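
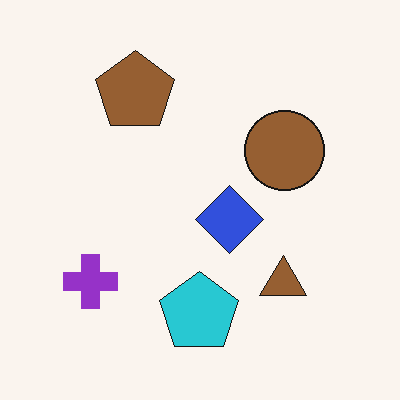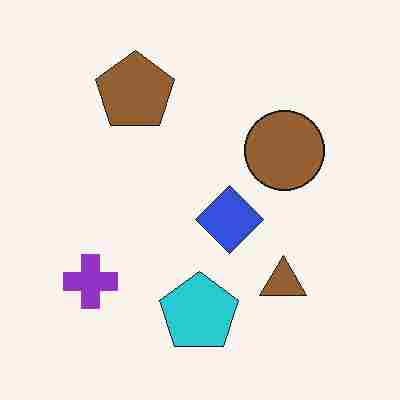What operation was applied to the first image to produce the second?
This is the original image degraded with heavy JPEG compression.

Blocky 8×8 compression artifacts appear around shape edges and the flat background shows ringing — characteristic JPEG degradation.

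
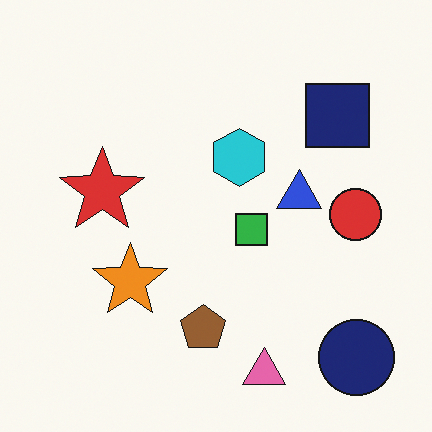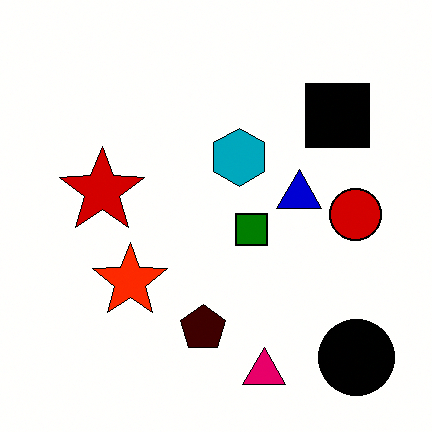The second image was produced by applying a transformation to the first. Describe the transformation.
It was given much higher contrast.

Tones are pushed away from mid-grey across the whole image — a global contrast change.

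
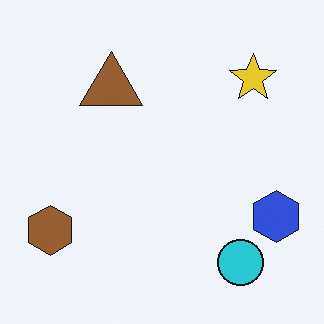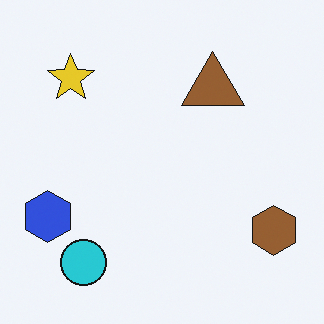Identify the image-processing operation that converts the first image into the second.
It was flipped horizontally (left ↔ right).

The blue hexagon is in the right of the first image and the left of the second — shapes on opposite sides of the vertical midline have swapped in a mirror flip.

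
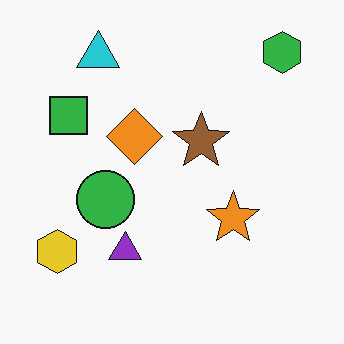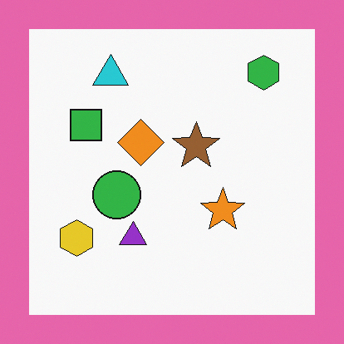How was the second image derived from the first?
The second image is the first framed with a pink border.

A solid pink frame runs around the edge of the second image, with the content slightly shrunk inside it.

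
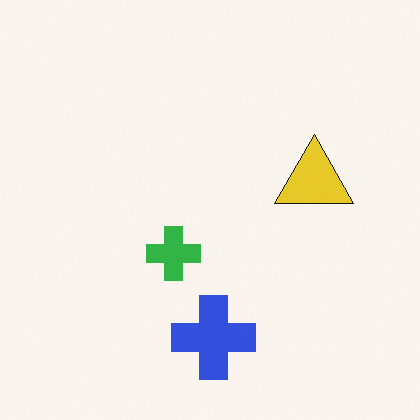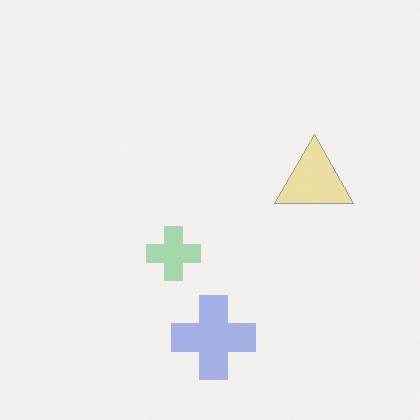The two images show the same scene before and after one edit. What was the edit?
The transformation is: given much lower contrast.

Tones are pushed toward mid-grey across the whole image — a global contrast change.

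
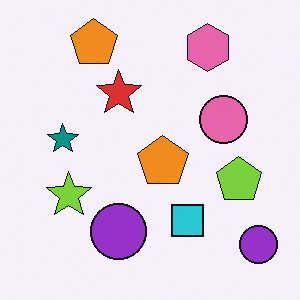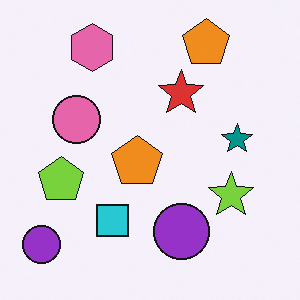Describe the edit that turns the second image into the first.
This is the original image flipped horizontally (left ↔ right).

The lime pentagon is in the left of the second image and the right of the first — shapes on opposite sides of the vertical midline have swapped in a mirror flip.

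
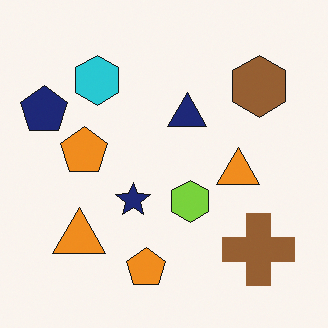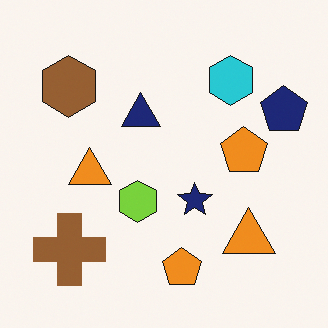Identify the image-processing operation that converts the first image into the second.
The image was flipped horizontally (left ↔ right).

The navy pentagon is in the left of the first image and the right of the second — shapes on opposite sides of the vertical midline have swapped in a mirror flip.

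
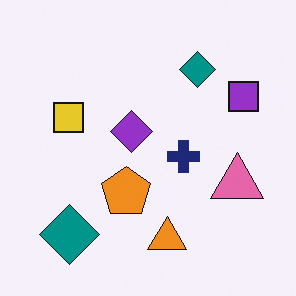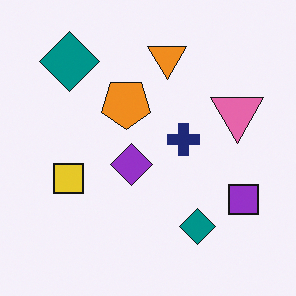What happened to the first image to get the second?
This is the original image flipped vertically (top ↔ bottom).

The orange triangle is in the bottom of the first image and the top of the second — shapes on opposite sides of the horizontal midline have swapped in a mirror flip.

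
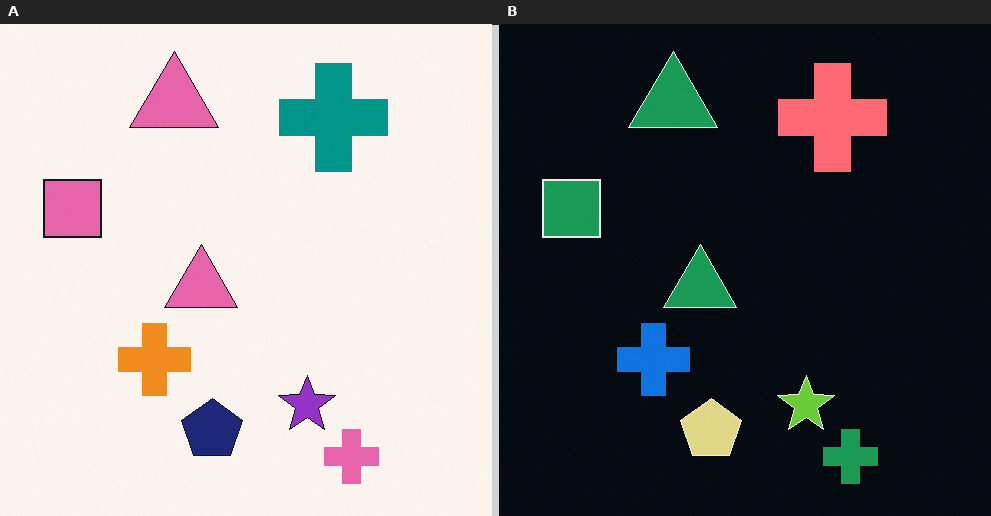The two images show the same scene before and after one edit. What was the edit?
This is the original image color-inverted (negative).

The light background has become dark and every shape's color is its complement — a photographic negative.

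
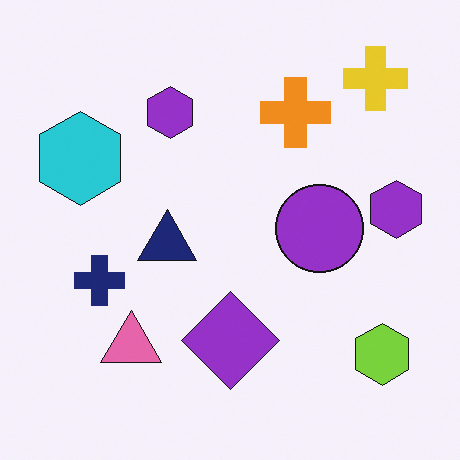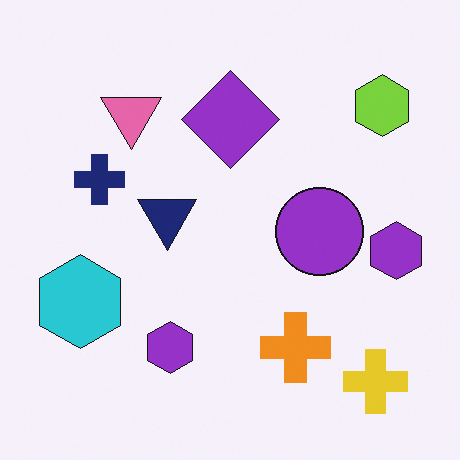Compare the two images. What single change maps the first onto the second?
Flipped vertically (top ↔ bottom).

The yellow cross is in the top-right of the first image and the bottom-right of the second — shapes on opposite sides of the horizontal midline have swapped in a mirror flip.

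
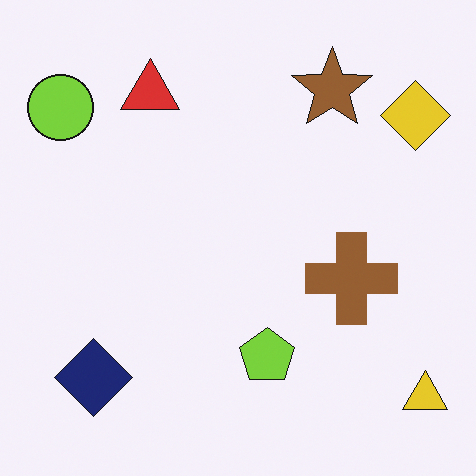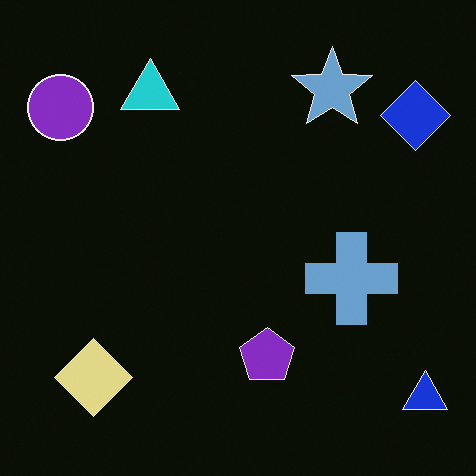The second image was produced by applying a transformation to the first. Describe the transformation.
It was color-inverted (negative).

The light background has become dark and every shape's color is its complement — a photographic negative.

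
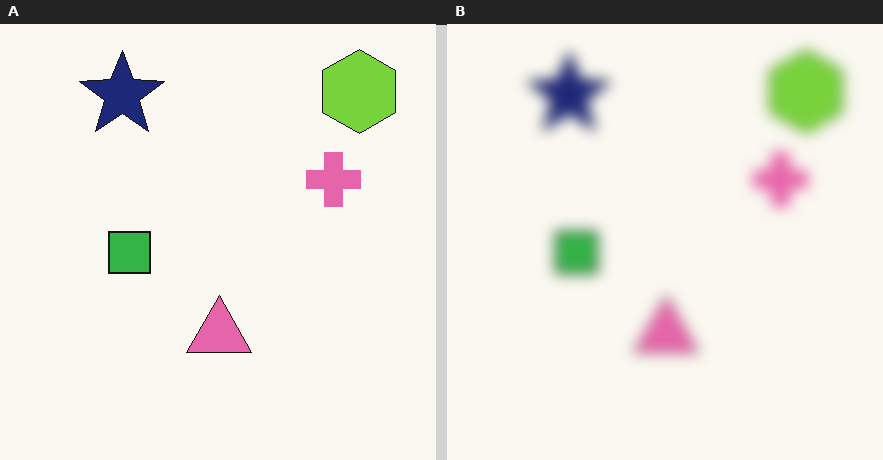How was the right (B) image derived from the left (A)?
Strongly gaussian-blurred.

Shape edges and outlines are uniformly softened across the whole image.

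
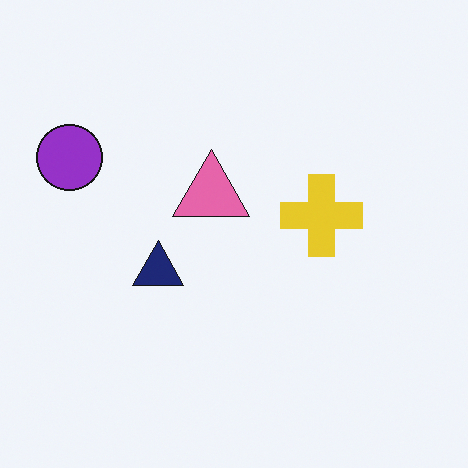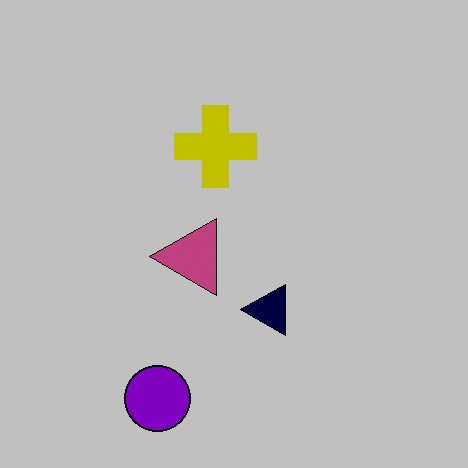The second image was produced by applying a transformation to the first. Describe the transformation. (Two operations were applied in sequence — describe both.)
The second image is the first rotated 90° counter-clockwise, then heavily posterized to just a handful of flat colors.

The purple circle sits in the left of the first image and the bottom of the second — consistent with a whole-image 90° counter-clockwise rotation. Each flat color has snapped to a coarser quantized level — most visibly, the near-white background has dropped to a flat grey.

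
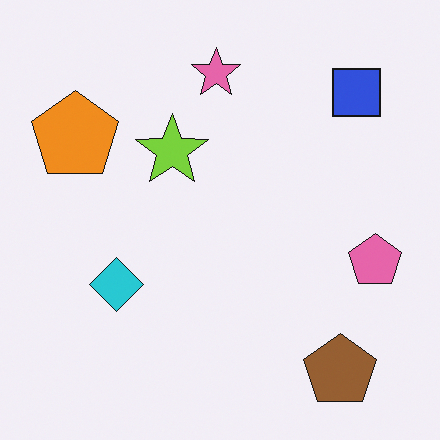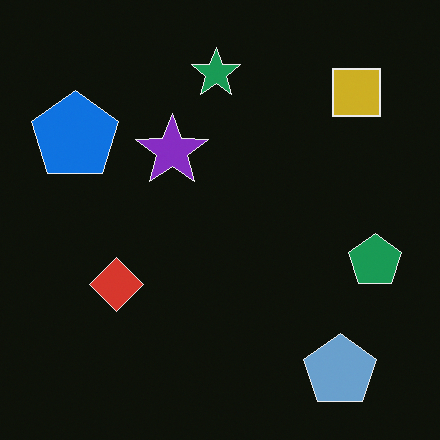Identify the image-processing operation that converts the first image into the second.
The image was color-inverted (negative).

The light background has become dark and every shape's color is its complement — a photographic negative.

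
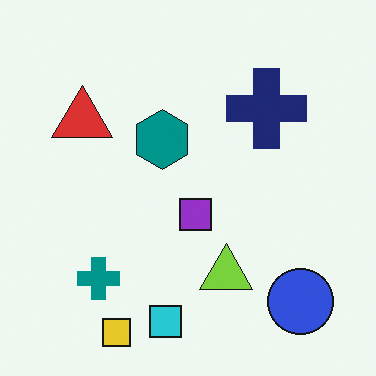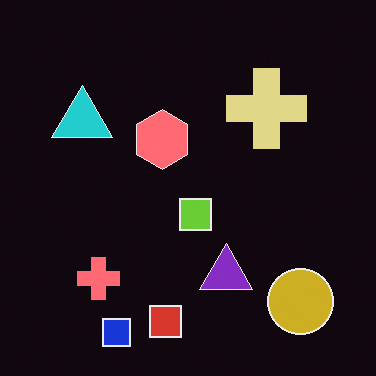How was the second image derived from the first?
The second image is the first color-inverted (negative).

The light background has become dark and every shape's color is its complement — a photographic negative.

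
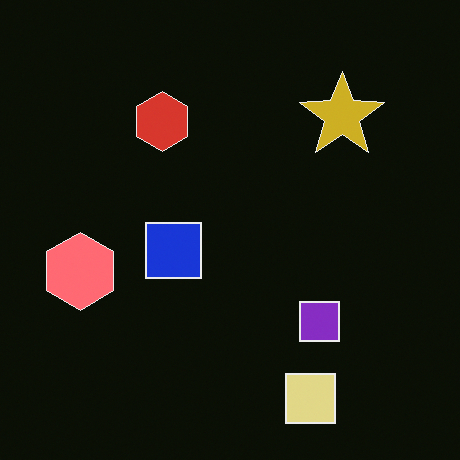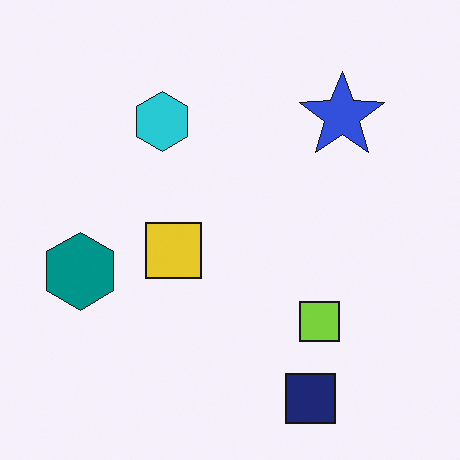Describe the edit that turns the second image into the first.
It was color-inverted (negative).

The light background has become dark and every shape's color is its complement — a photographic negative.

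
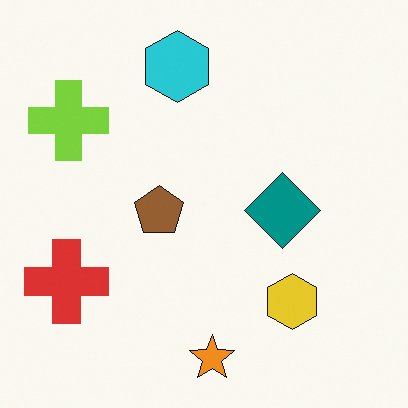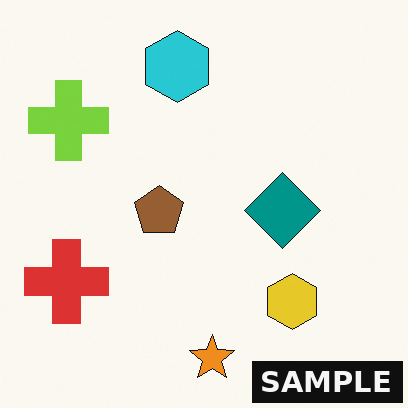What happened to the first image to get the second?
It was watermarked with the text "SAMPLE" in the lower-right corner.

A dark label reading "SAMPLE" appears in the lower-right corner.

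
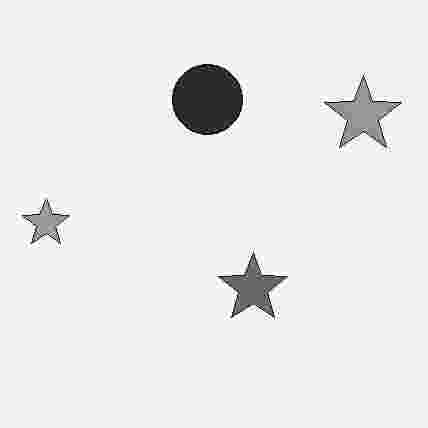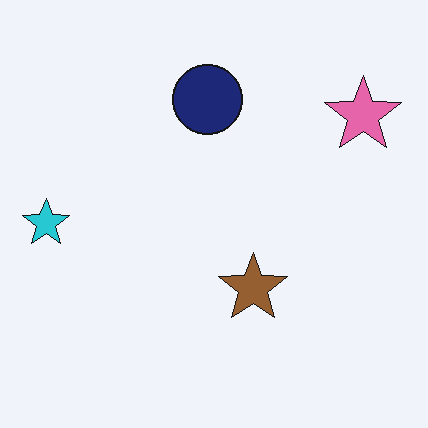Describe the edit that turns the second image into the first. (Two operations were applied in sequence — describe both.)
This is the original image converted to grayscale, then heavily JPEG-compressed with obvious blocking artifacts.

All color is removed — every shape is now a shade of grey. Blocky 8×8 compression artifacts appear around shape edges and the flat background shows ringing — characteristic JPEG degradation.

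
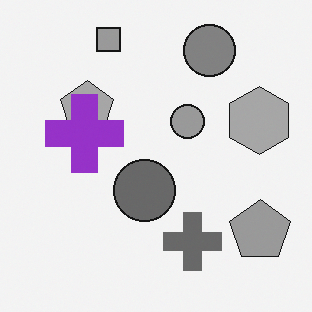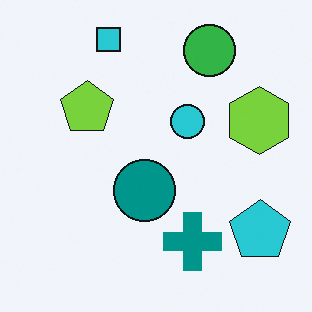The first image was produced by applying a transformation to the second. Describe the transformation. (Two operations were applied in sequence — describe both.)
Converted to grayscale, then overlaid with an additional purple cross.

All color is removed — every shape is now a shade of grey. A purple cross appears in the first image that is absent from the second.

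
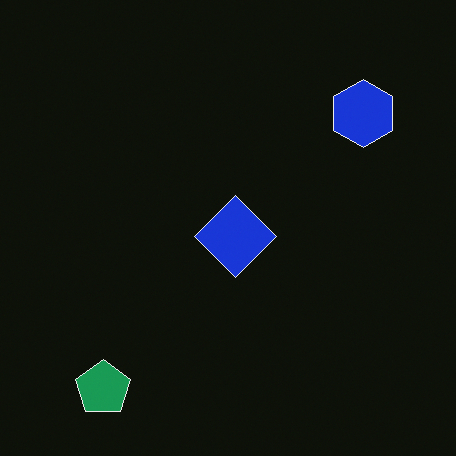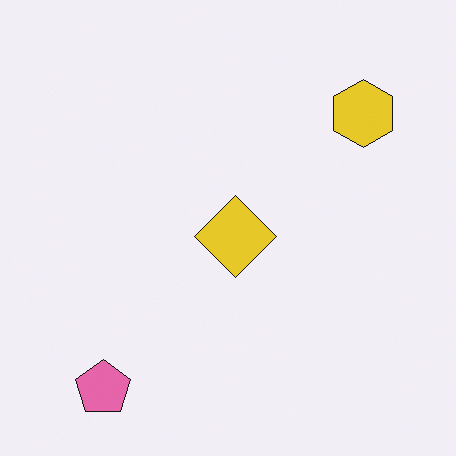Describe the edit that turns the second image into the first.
It was color-inverted (negative).

The light background has become dark and every shape's color is its complement — a photographic negative.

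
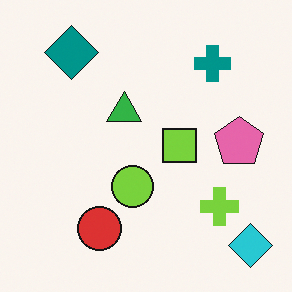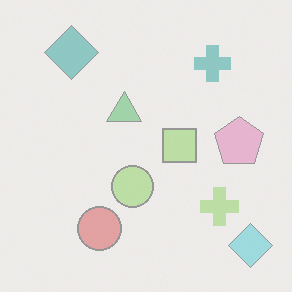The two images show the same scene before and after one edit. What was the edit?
The second image is the first given much lower contrast.

Tones are pushed toward mid-grey across the whole image — a global contrast change.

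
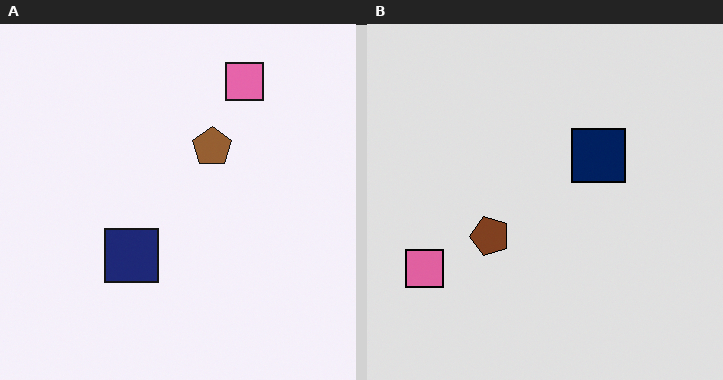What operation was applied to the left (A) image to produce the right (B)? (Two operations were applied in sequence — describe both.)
The transformation is: posterized to a reduced palette, then transposed (reflected across the top-left ↔ bottom-right diagonal).

Each flat color has snapped to a coarser quantized level — most visibly, the near-white background has dropped to a flat grey. Shapes have swapped their row and column positions — what was in the top-right is now in the bottom-left — a diagonal reflection.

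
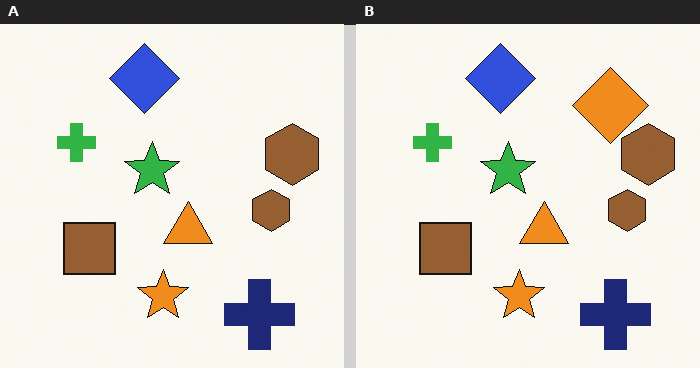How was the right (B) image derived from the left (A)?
The right (B) image is the left (A) overlaid with an additional orange diamond.

An orange diamond appears in the right (B) image that is absent from the left (A).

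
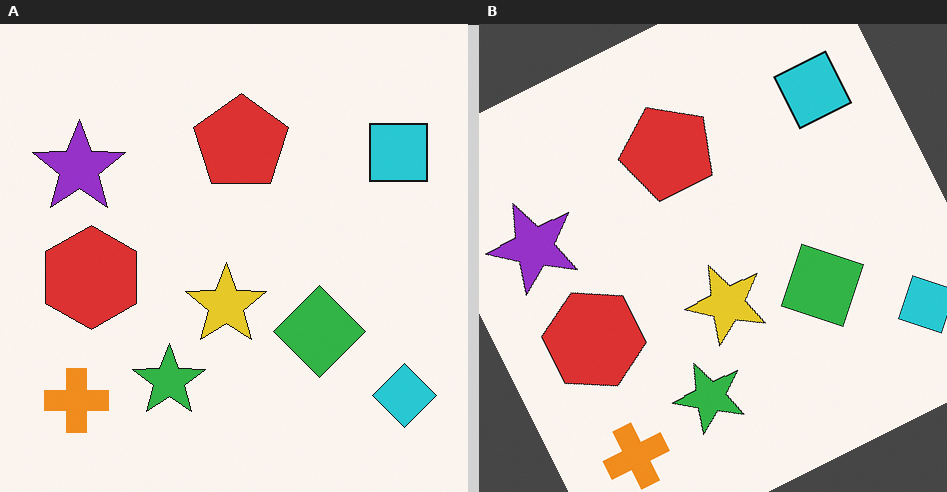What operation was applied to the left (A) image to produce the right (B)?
The transformation is: rotated counter-clockwise by a moderate amount.

Every shape is tilted by the same angle and the image corners show triangular fill wedges — a whole-image rotation by a non-right angle.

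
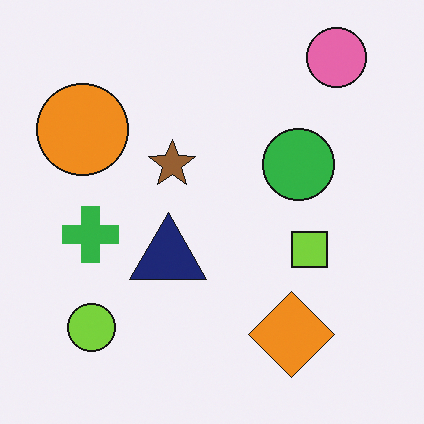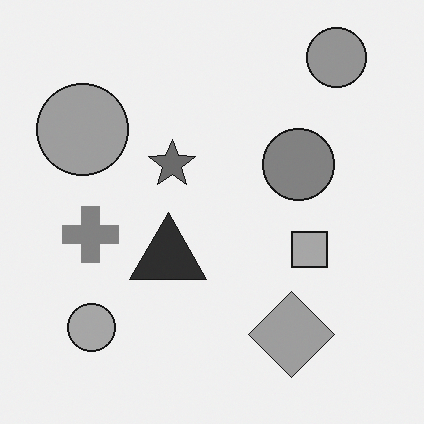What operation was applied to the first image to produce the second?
This is the original image converted to grayscale.

All color is removed — every shape is now a shade of grey.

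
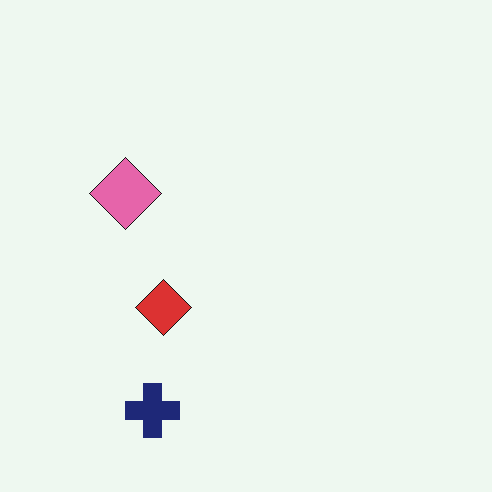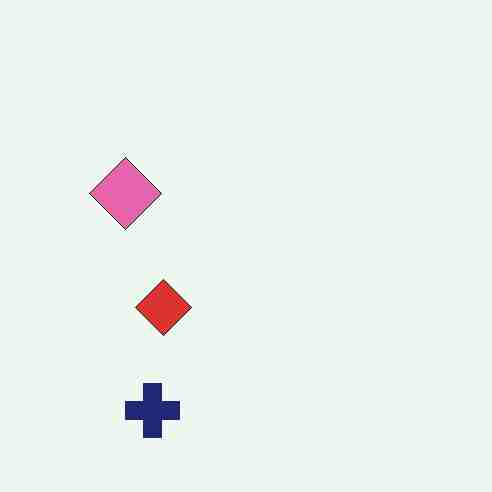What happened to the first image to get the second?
The second image is the first degraded with heavy JPEG compression.

Blocky 8×8 compression artifacts appear around shape edges and the flat background shows ringing — characteristic JPEG degradation.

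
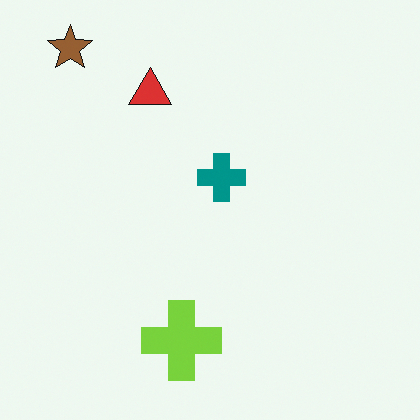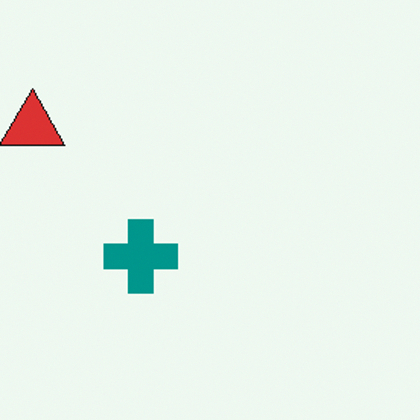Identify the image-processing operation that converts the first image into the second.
Cropped to a modestly smaller region and rescaled.

The visible shapes are larger and the field of view is narrower; shapes near the original edges may be partly or wholly outside the frame — a crop-and-rescale.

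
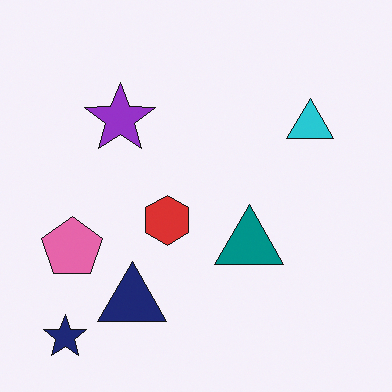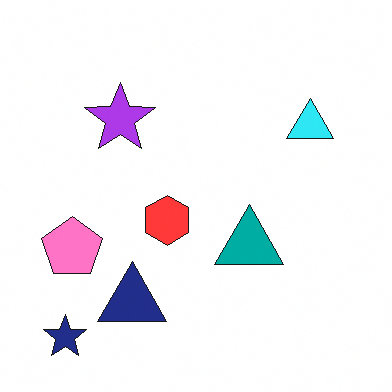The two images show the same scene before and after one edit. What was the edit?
The image was slightly brightened.

Every pixel — background and shapes alike — is uniformly brightened.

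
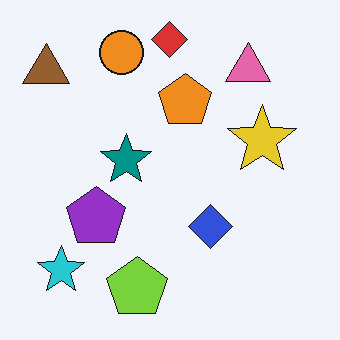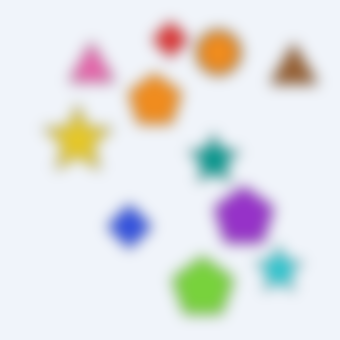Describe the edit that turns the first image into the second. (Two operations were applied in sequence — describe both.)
The second image is the first heavily blurred, then flipped horizontally (left ↔ right).

Shape edges and outlines are uniformly softened across the whole image. The brown triangle is in the top-left of the first image and the top-right of the second — shapes on opposite sides of the vertical midline have swapped in a mirror flip.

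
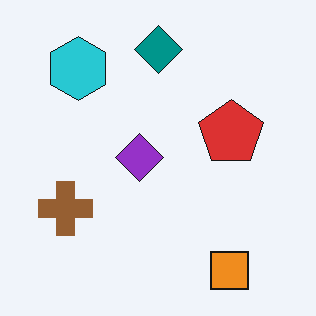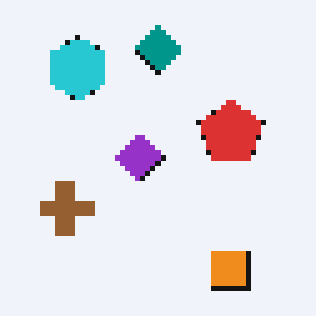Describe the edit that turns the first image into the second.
It was lightly pixelated (a mild mosaic effect).

Shapes are reduced to large square blocks; fine edges and outlines are lost — a downscale-then-upscale (mosaic) effect.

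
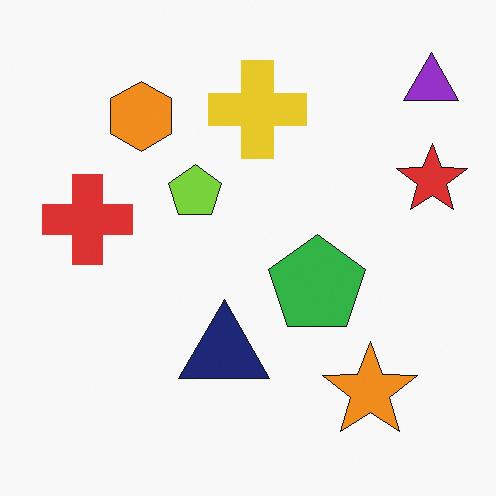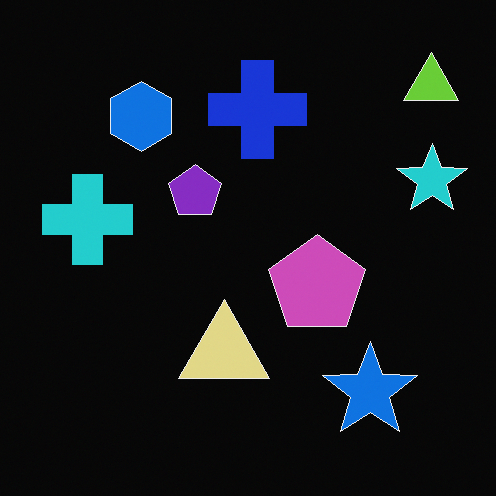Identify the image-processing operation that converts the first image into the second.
This is the original image color-inverted (negative).

The light background has become dark and every shape's color is its complement — a photographic negative.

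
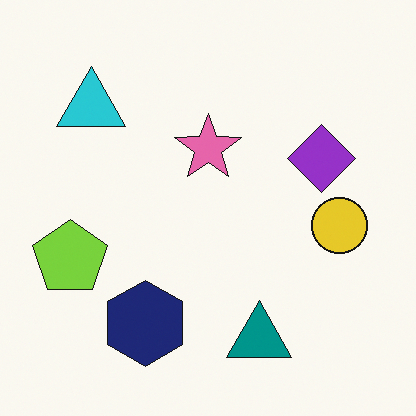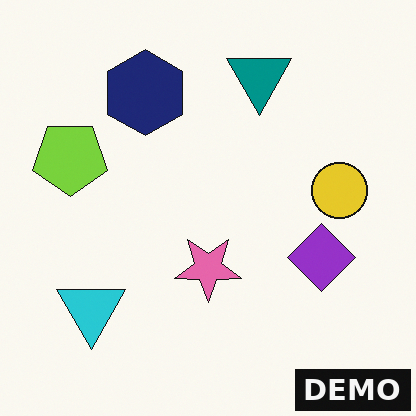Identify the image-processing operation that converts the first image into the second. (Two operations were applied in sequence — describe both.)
The image was flipped vertically (top ↔ bottom), then watermarked with the text "DEMO" in the lower-right corner.

The teal triangle is in the bottom of the first image and the top of the second — shapes on opposite sides of the horizontal midline have swapped in a mirror flip. A dark label reading "DEMO" appears in the lower-right corner.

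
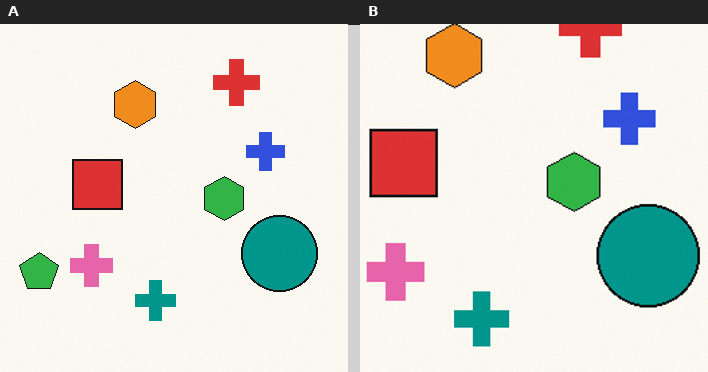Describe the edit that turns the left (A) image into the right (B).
It was cropped slightly and scaled back up.

The visible shapes are larger and the field of view is narrower; shapes near the original edges may be partly or wholly outside the frame — a crop-and-rescale.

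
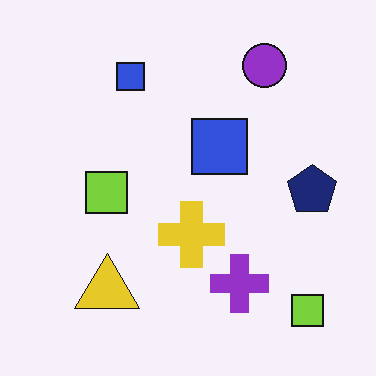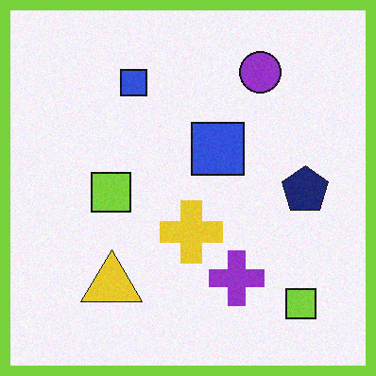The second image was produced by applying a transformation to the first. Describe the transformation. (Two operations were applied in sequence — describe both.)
It was degraded with light additive noise, then framed with a lime border.

Random speckle covers the whole image, including the flat background. A solid lime frame runs around the edge of the second image, with the content slightly shrunk inside it.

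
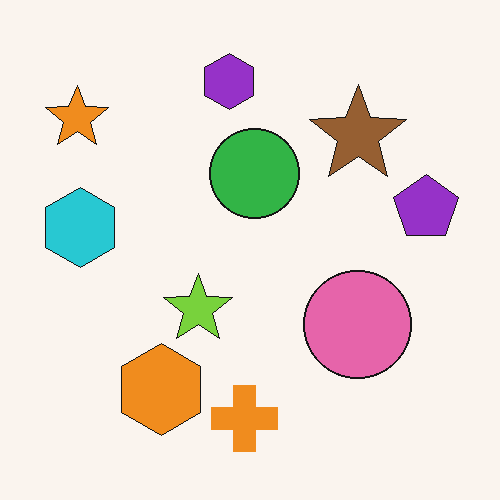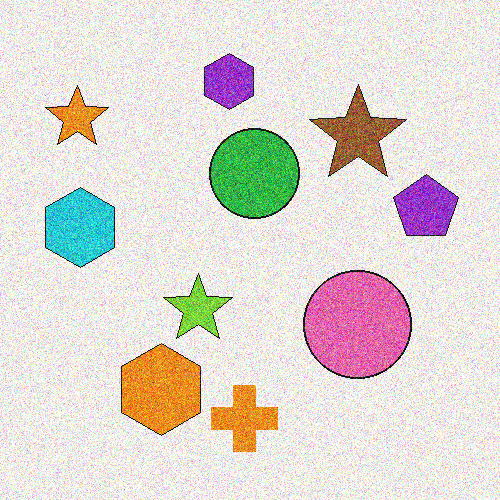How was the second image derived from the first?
This is the original image degraded with a thick layer of grain.

Random speckle covers the whole image, including the flat background.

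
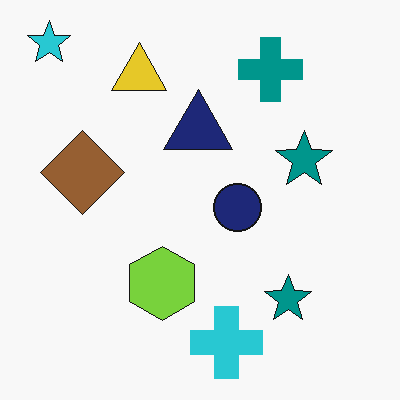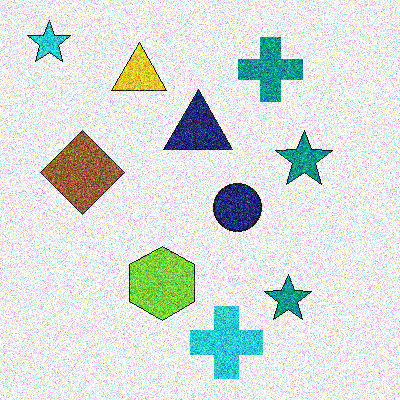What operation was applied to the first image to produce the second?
It was degraded with heavy additive noise.

Random speckle covers the whole image, including the flat background.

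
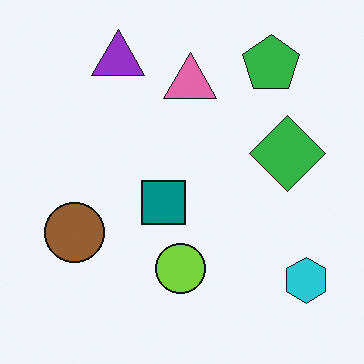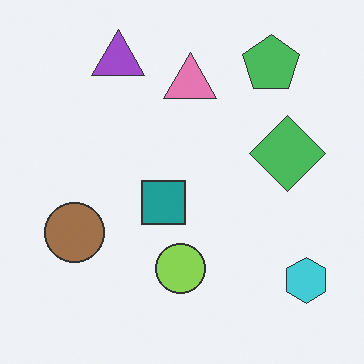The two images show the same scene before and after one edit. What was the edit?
Given slightly reduced contrast.

Tones are pushed toward mid-grey across the whole image — a global contrast change.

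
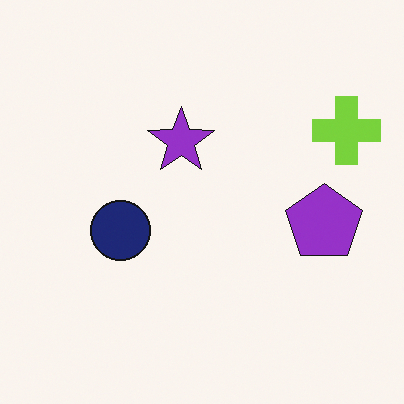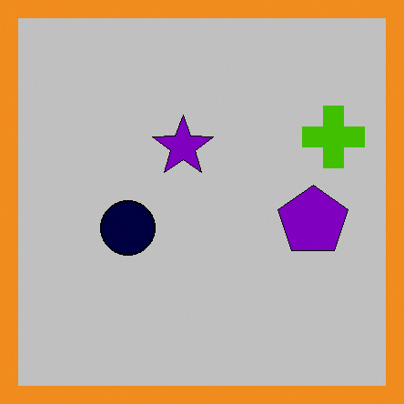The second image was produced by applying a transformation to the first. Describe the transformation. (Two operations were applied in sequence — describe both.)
The transformation is: aggressively posterized, then framed with a orange border.

Each flat color has snapped to a coarser quantized level — most visibly, the near-white background has dropped to a flat grey. A solid orange frame runs around the edge of the second image, with the content slightly shrunk inside it.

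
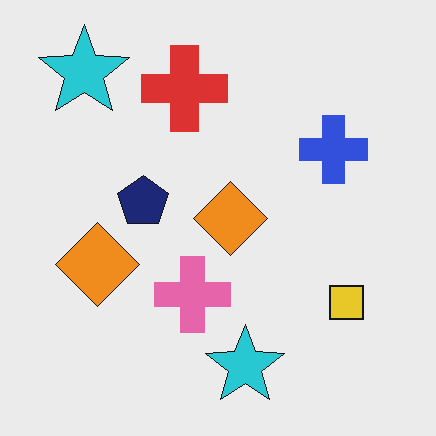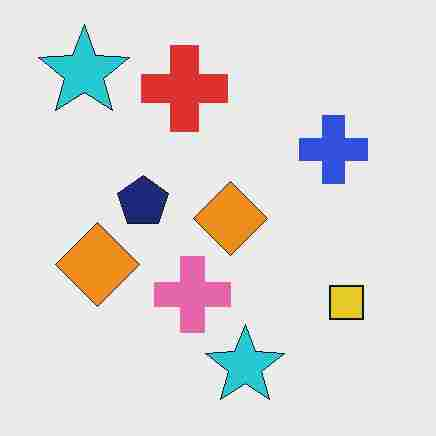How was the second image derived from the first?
Degraded with heavy JPEG compression.

Blocky 8×8 compression artifacts appear around shape edges and the flat background shows ringing — characteristic JPEG degradation.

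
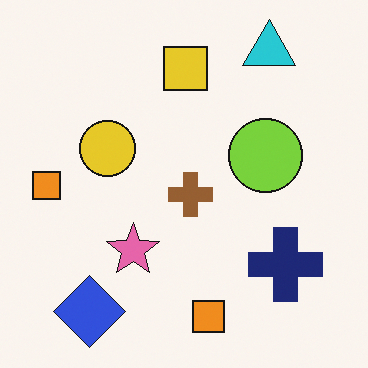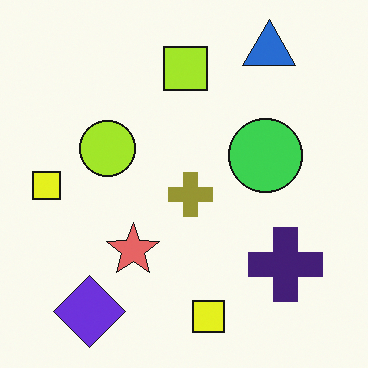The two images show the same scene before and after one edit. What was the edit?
It was hue-shifted slightly.

Every shape's color has rotated by the same amount around the hue wheel — a uniform hue shift.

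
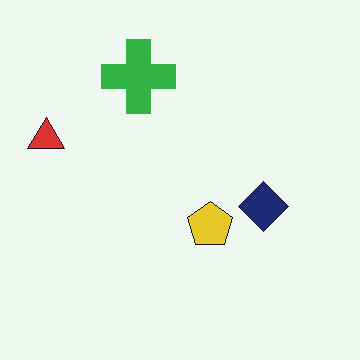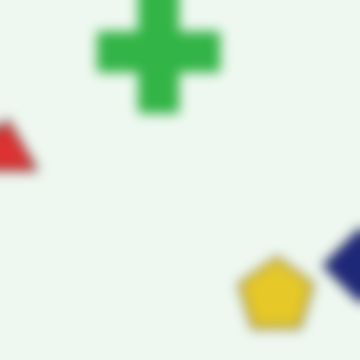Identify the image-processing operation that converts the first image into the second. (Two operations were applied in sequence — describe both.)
Cropped to a noticeably smaller region and rescaled, then strongly gaussian-blurred.

The visible shapes are larger and the field of view is narrower; shapes near the original edges may be partly or wholly outside the frame — a crop-and-rescale. Shape edges and outlines are uniformly softened across the whole image.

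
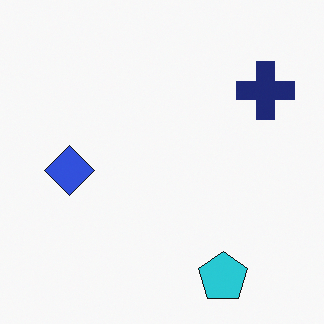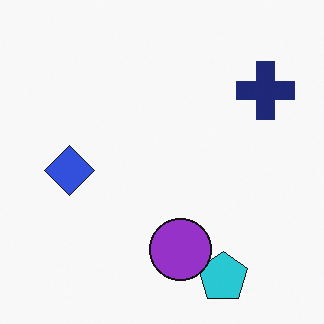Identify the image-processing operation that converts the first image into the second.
Overlaid with an additional purple circle.

A purple circle appears in the second image that is absent from the first.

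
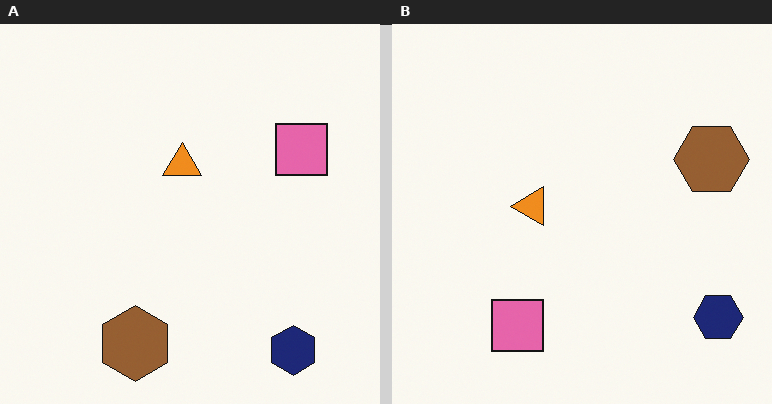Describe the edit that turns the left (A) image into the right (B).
The image was transposed (reflected across the top-left ↔ bottom-right diagonal).

Shapes have swapped their row and column positions — what was in the top-right is now in the bottom-left — a diagonal reflection.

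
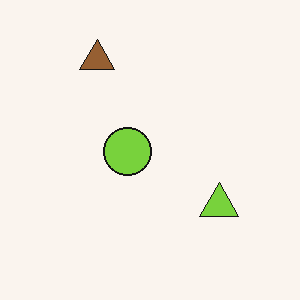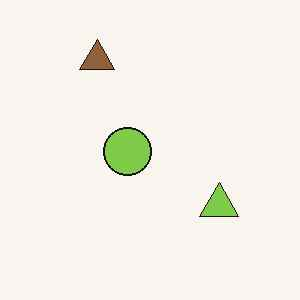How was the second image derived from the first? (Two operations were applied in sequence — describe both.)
The transformation is: slightly desaturated, then JPEG-compressed with visible artifacts.

All colors are more muted and greyish — a global saturation change. Blocky 8×8 compression artifacts appear around shape edges and the flat background shows ringing — characteristic JPEG degradation.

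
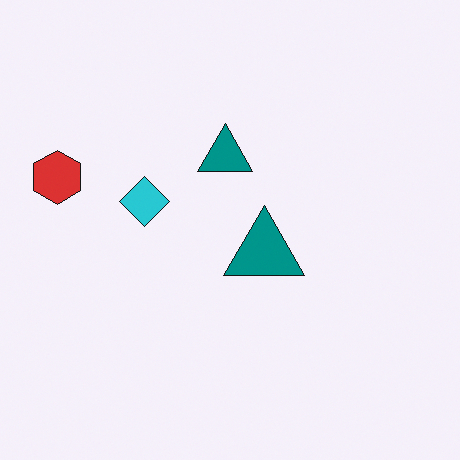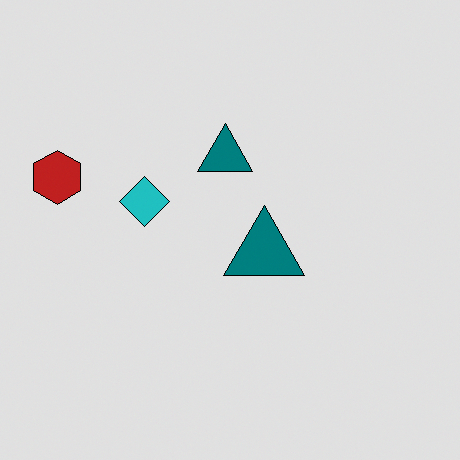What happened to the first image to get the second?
It was moderately posterized.

Each flat color has snapped to a coarser quantized level — most visibly, the near-white background has dropped to a flat grey.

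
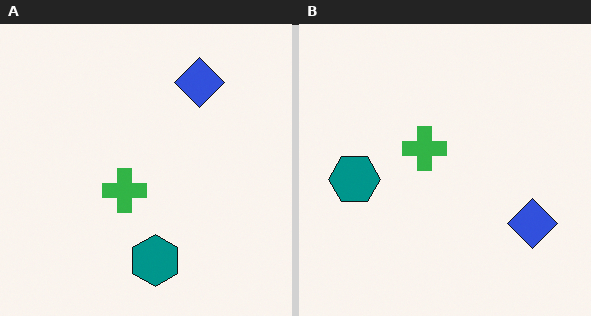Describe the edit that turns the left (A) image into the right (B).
The transformation is: rotated 90° clockwise.

The blue diamond sits in the top-right of the left (A) image and the bottom-right of the right (B) — consistent with a whole-image 90° clockwise rotation.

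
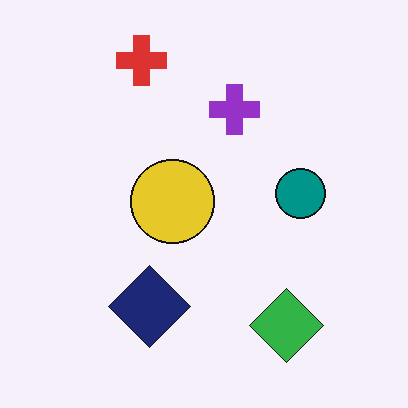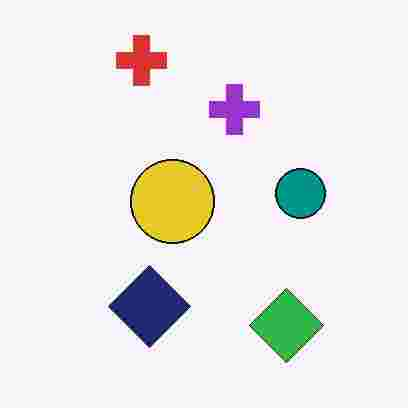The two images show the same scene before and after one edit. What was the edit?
The image was heavily JPEG-compressed with obvious blocking artifacts.

Blocky 8×8 compression artifacts appear around shape edges and the flat background shows ringing — characteristic JPEG degradation.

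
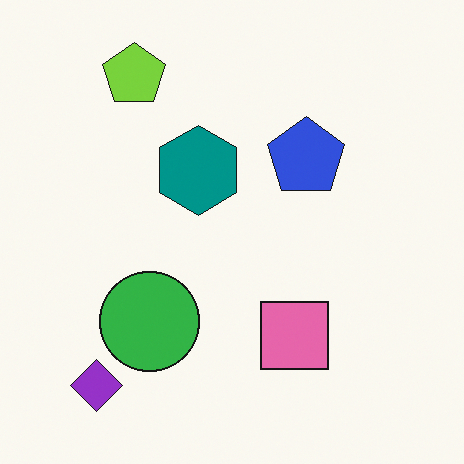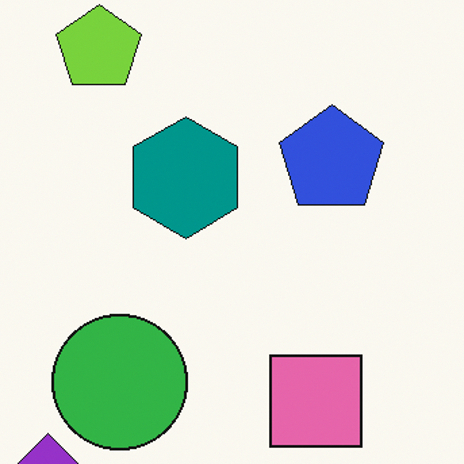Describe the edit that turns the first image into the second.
The transformation is: cropped slightly and scaled back up.

The visible shapes are larger and the field of view is narrower; shapes near the original edges may be partly or wholly outside the frame — a crop-and-rescale.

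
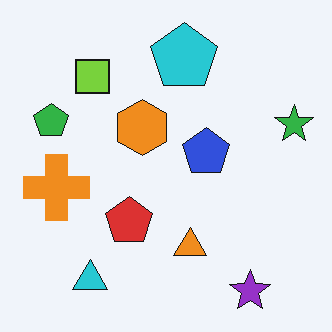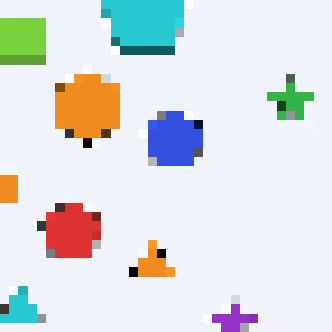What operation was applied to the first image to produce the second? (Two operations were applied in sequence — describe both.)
The second image is the first cropped to a modestly smaller region and rescaled, then heavily pixelated into large blocks.

The visible shapes are larger and the field of view is narrower; shapes near the original edges may be partly or wholly outside the frame — a crop-and-rescale. Shapes are reduced to large square blocks; fine edges and outlines are lost — a downscale-then-upscale (mosaic) effect.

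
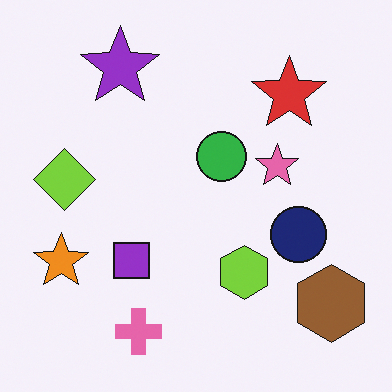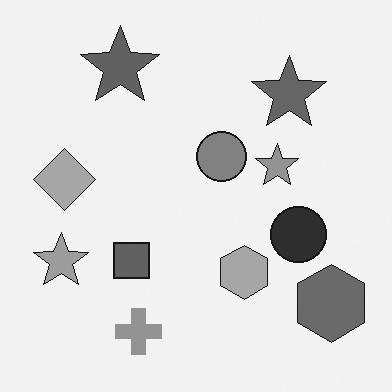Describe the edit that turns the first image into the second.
The transformation is: converted to grayscale.

All color is removed — every shape is now a shade of grey.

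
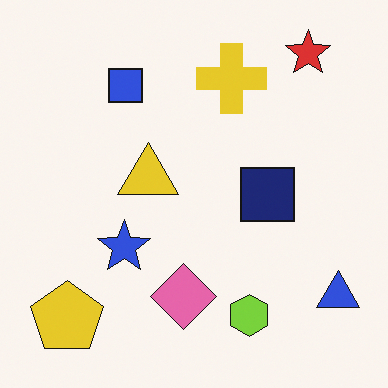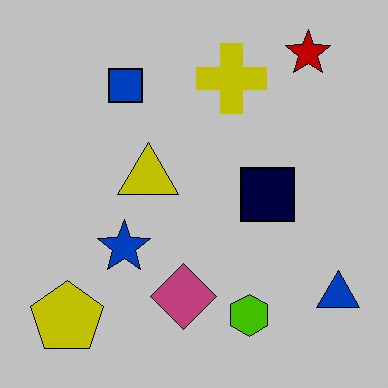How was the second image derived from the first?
Aggressively posterized.

Each flat color has snapped to a coarser quantized level — most visibly, the near-white background has dropped to a flat grey.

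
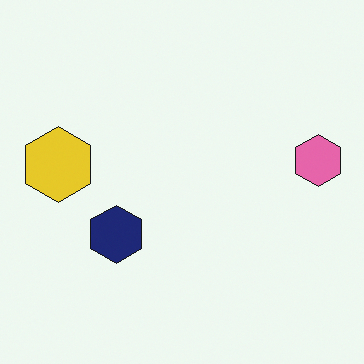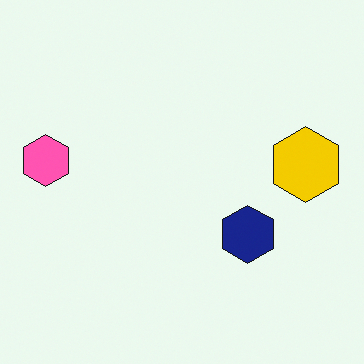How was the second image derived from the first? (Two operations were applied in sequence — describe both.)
The image was flipped horizontally (left ↔ right), then slightly oversaturated.

The pink hexagon is in the right of the first image and the left of the second — shapes on opposite sides of the vertical midline have swapped in a mirror flip. All colors are more vivid — a global saturation change.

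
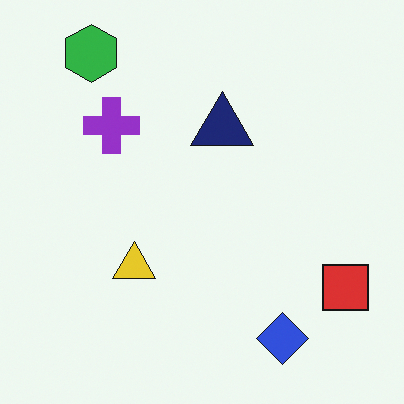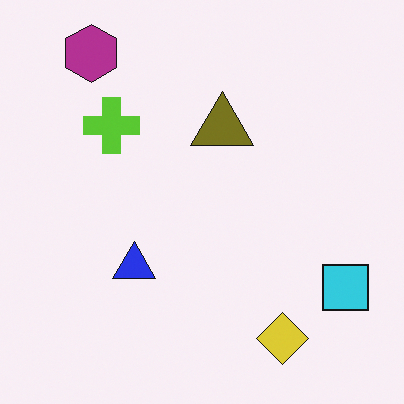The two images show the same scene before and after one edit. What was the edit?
Hue-shifted through roughly half the color wheel.

Every shape's color has rotated by the same amount around the hue wheel — a uniform hue shift.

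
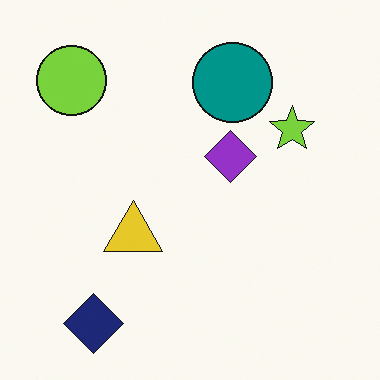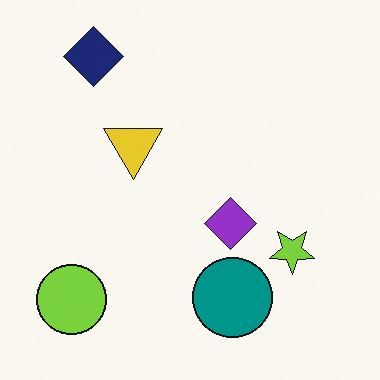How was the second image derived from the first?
It was flipped vertically (top ↔ bottom).

The navy diamond is in the bottom-left of the first image and the top-left of the second — shapes on opposite sides of the horizontal midline have swapped in a mirror flip.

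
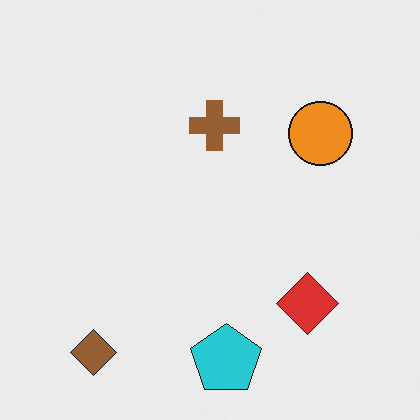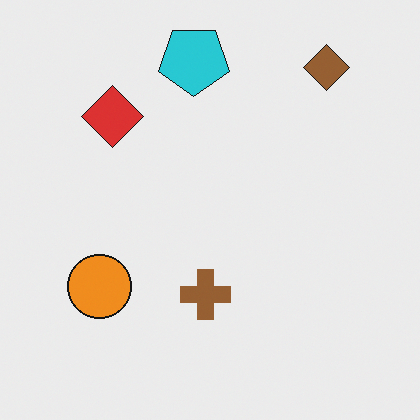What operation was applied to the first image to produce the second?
The transformation is: rotated 180°.

The brown diamond sits in the bottom-left of the first image and the top-right of the second — consistent with a whole-image 180° rotation.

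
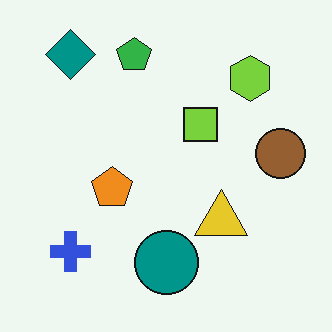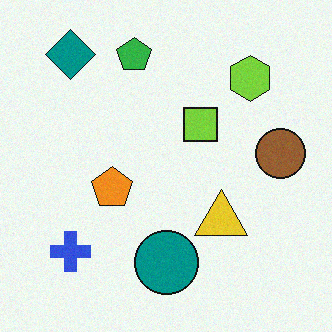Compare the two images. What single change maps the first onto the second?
The second image is the first degraded with subtle gaussian noise.

Random speckle covers the whole image, including the flat background.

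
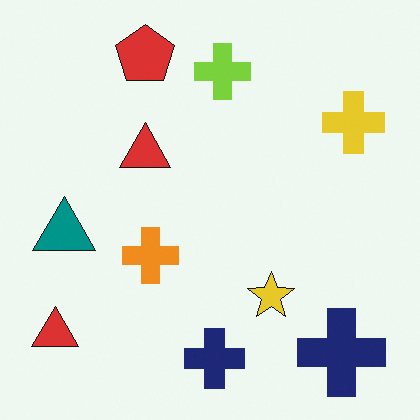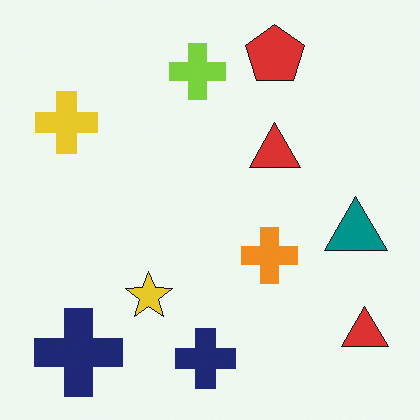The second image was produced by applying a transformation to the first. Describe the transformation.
Flipped horizontally (left ↔ right).

The teal triangle is in the left of the first image and the right of the second — shapes on opposite sides of the vertical midline have swapped in a mirror flip.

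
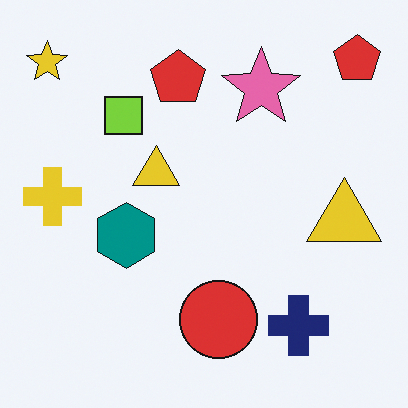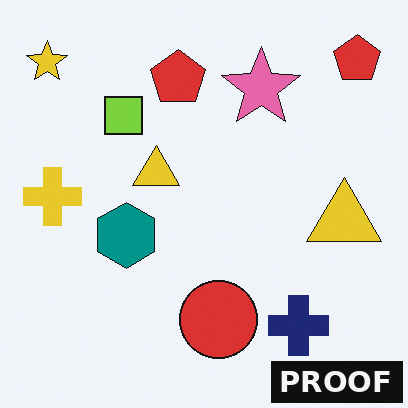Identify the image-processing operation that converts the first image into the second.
The second image is the first watermarked with the text "PROOF" in the lower-right corner.

A dark label reading "PROOF" appears in the lower-right corner.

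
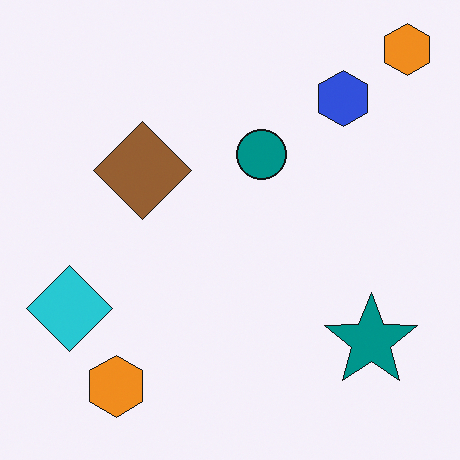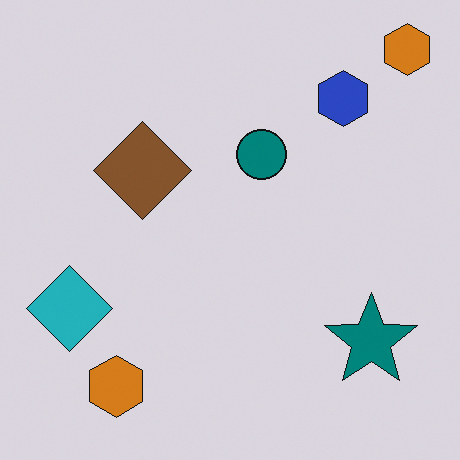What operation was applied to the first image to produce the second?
The image was darkened a little.

Every pixel — background and shapes alike — is uniformly darkened.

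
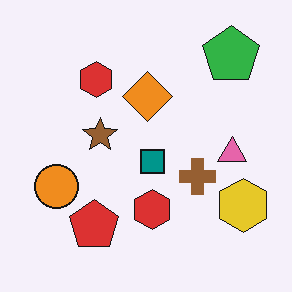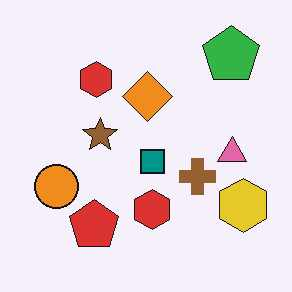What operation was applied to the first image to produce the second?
This is the original image given moderate JPEG compression.

Blocky 8×8 compression artifacts appear around shape edges and the flat background shows ringing — characteristic JPEG degradation.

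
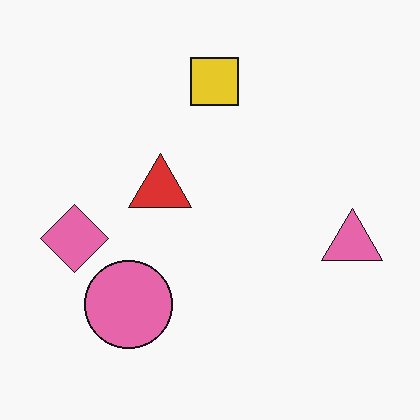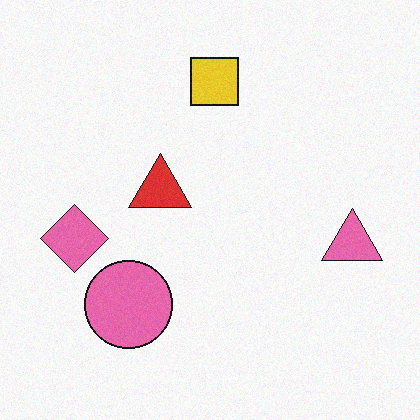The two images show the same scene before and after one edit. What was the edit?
It was degraded with subtle gaussian noise.

Random speckle covers the whole image, including the flat background.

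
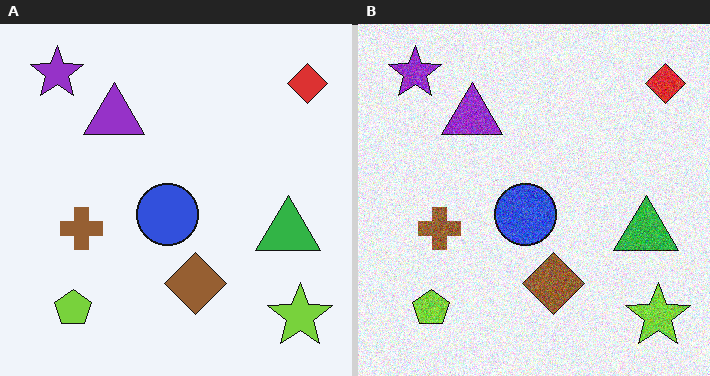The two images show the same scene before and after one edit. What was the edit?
The image was degraded with visible gaussian noise.

Random speckle covers the whole image, including the flat background.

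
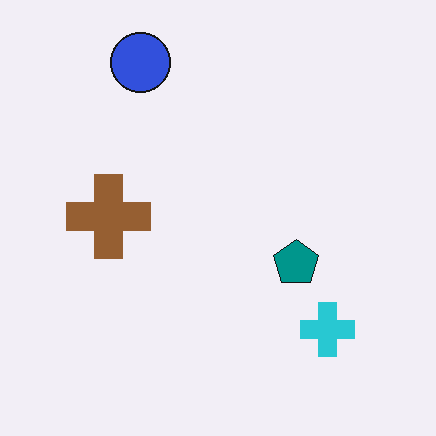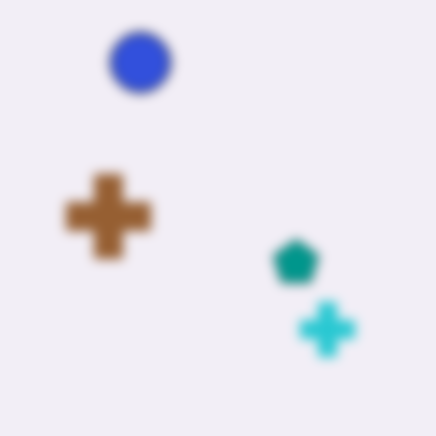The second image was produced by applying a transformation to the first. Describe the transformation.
This is the original image strongly gaussian-blurred.

Shape edges and outlines are uniformly softened across the whole image.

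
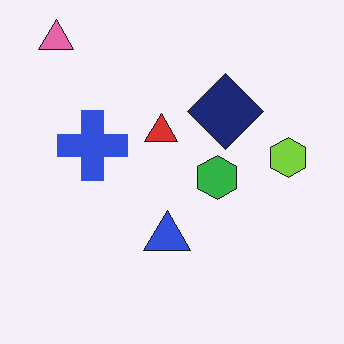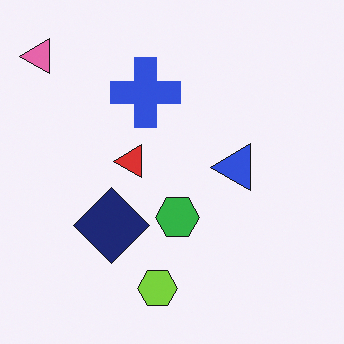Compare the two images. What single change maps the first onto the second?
The transformation is: transposed (reflected across the top-left ↔ bottom-right diagonal).

Shapes have swapped their row and column positions — what was in the top-right is now in the bottom-left — a diagonal reflection.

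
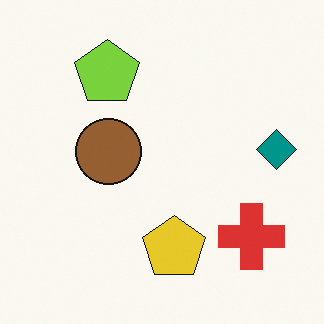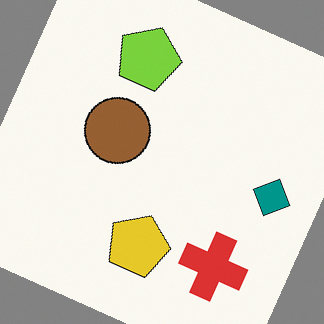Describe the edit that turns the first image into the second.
Rotated clockwise by a moderate amount.

Every shape is tilted by the same angle and the image corners show triangular fill wedges — a whole-image rotation by a non-right angle.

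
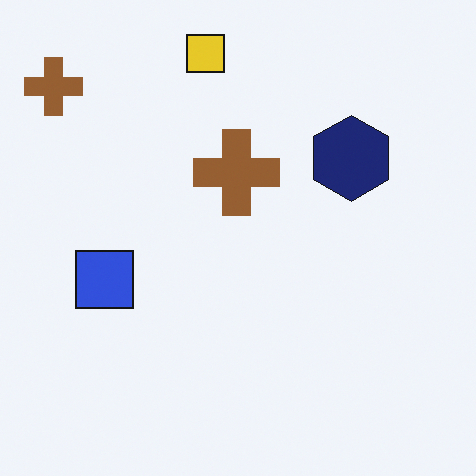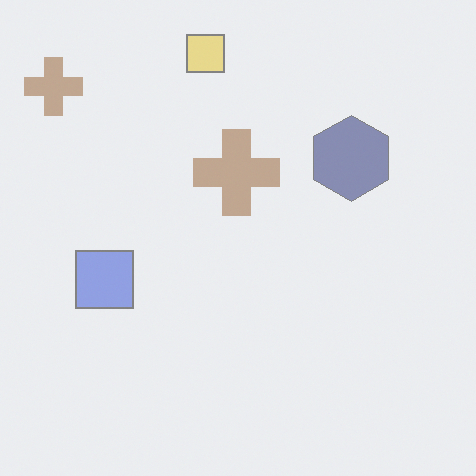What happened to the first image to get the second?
The second image is the first given much lower contrast.

Tones are pushed toward mid-grey across the whole image — a global contrast change.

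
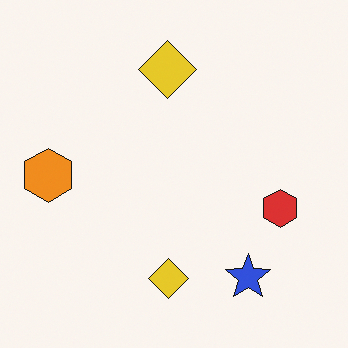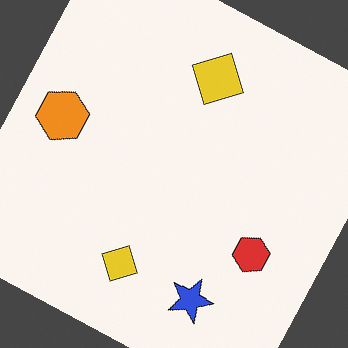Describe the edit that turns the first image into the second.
It was rotated clockwise by a clearly visible amount.

Every shape is tilted by the same angle and the image corners show triangular fill wedges — a whole-image rotation by a non-right angle.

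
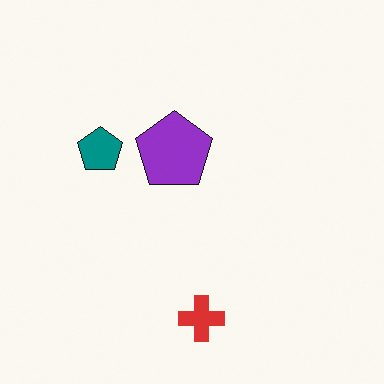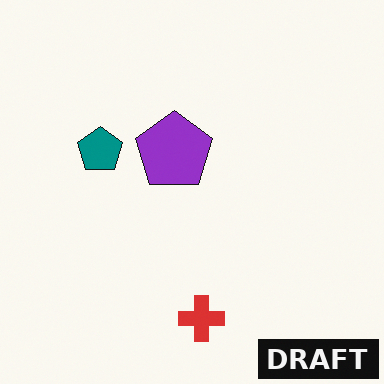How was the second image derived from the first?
The transformation is: watermarked with the text "DRAFT" in the lower-right corner.

A dark label reading "DRAFT" appears in the lower-right corner.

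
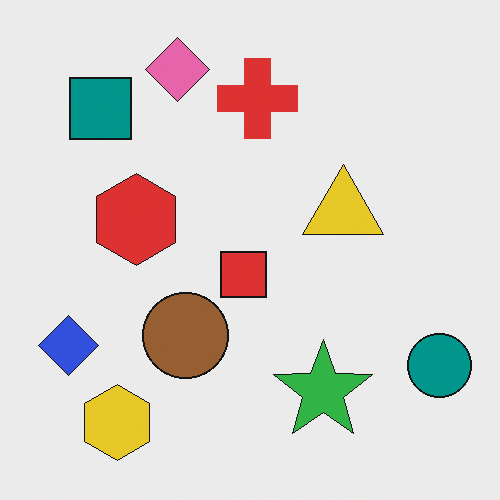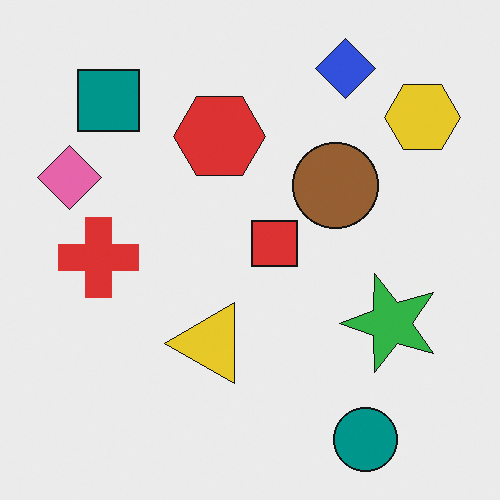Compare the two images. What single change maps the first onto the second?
It was transposed (reflected across the top-left ↔ bottom-right diagonal).

Shapes have swapped their row and column positions — what was in the top-right is now in the bottom-left — a diagonal reflection.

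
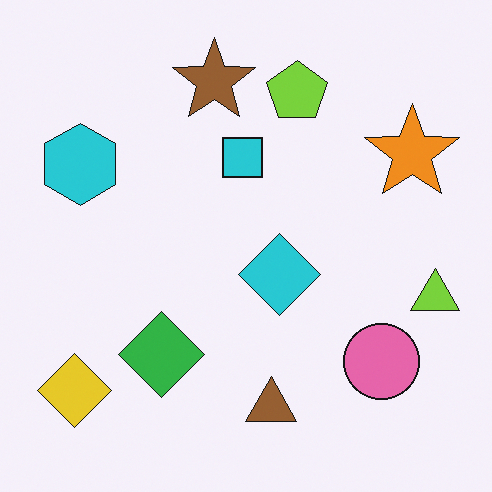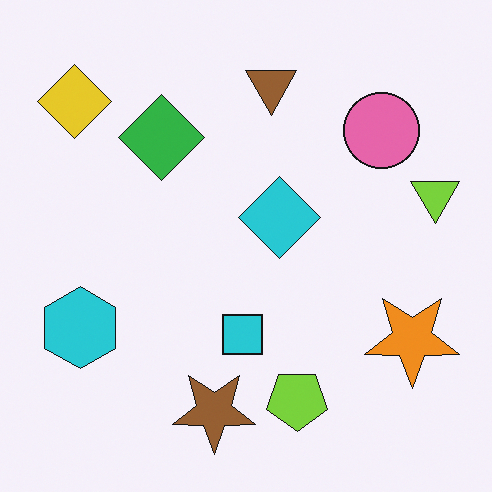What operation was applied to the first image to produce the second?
It was flipped vertically (top ↔ bottom).

The brown star is in the top of the first image and the bottom of the second — shapes on opposite sides of the horizontal midline have swapped in a mirror flip.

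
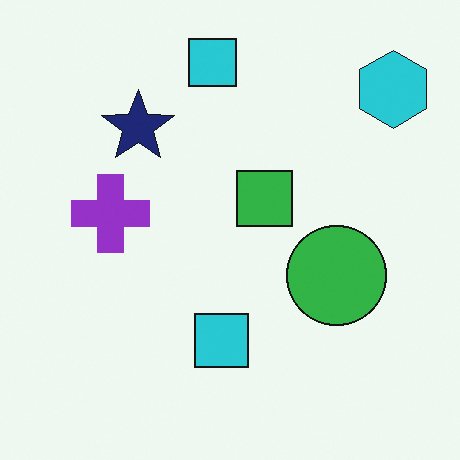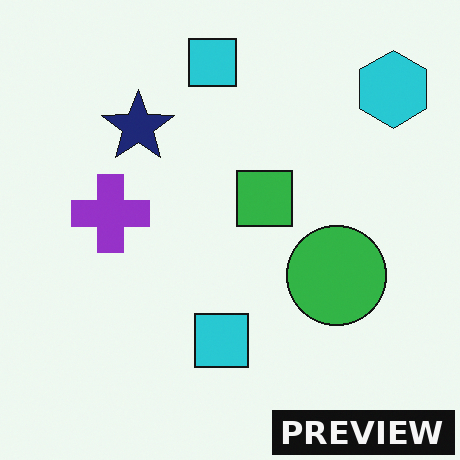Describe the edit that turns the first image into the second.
Watermarked with the text "PREVIEW" in the lower-right corner.

A dark label reading "PREVIEW" appears in the lower-right corner.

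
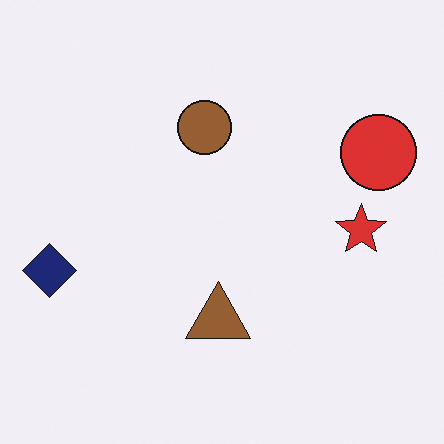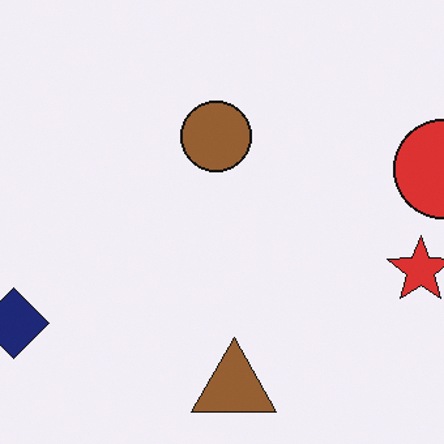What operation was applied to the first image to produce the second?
The image was cropped to a modestly smaller region and rescaled.

The visible shapes are larger and the field of view is narrower; shapes near the original edges may be partly or wholly outside the frame — a crop-and-rescale.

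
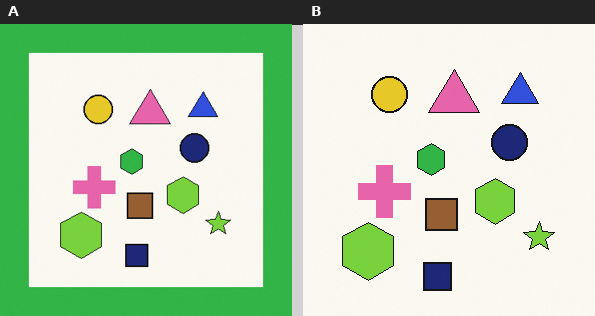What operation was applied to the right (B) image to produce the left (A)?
The left (A) image is the right (B) framed with a green border.

A solid green frame runs around the edge of the left (A) image, with the content slightly shrunk inside it.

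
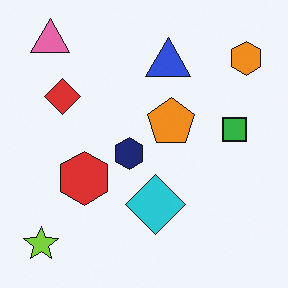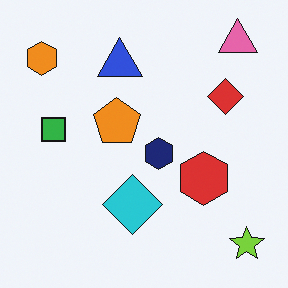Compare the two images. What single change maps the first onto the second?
The image was flipped horizontally (left ↔ right).

The lime star is in the bottom-left of the first image and the bottom-right of the second — shapes on opposite sides of the vertical midline have swapped in a mirror flip.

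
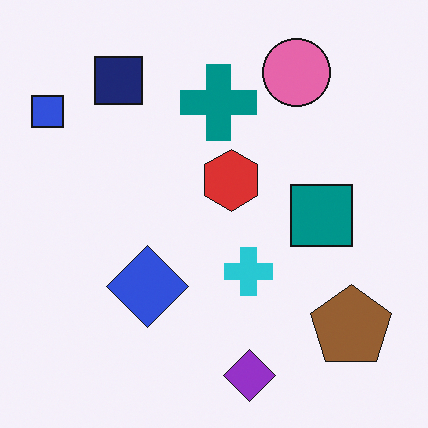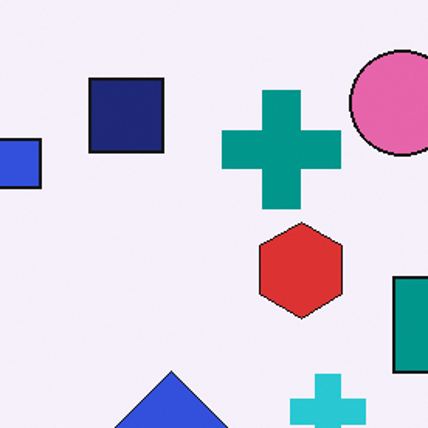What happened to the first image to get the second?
The image was cropped to a modestly smaller region and rescaled.

The visible shapes are larger and the field of view is narrower; shapes near the original edges may be partly or wholly outside the frame — a crop-and-rescale.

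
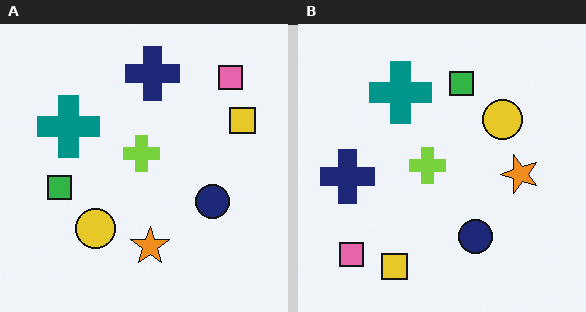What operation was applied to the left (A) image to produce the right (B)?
It was transposed (reflected across the top-left ↔ bottom-right diagonal).

Shapes have swapped their row and column positions — what was in the top-right is now in the bottom-left — a diagonal reflection.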